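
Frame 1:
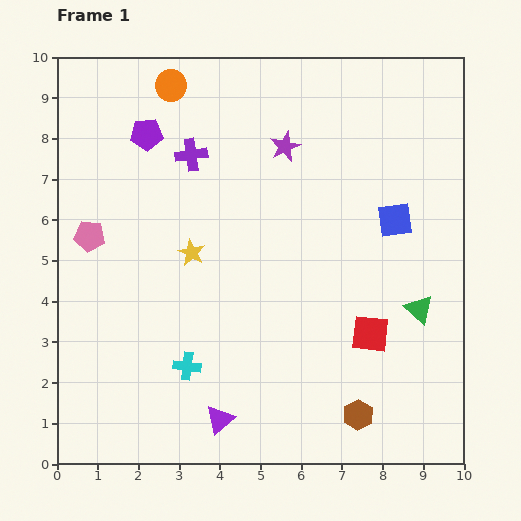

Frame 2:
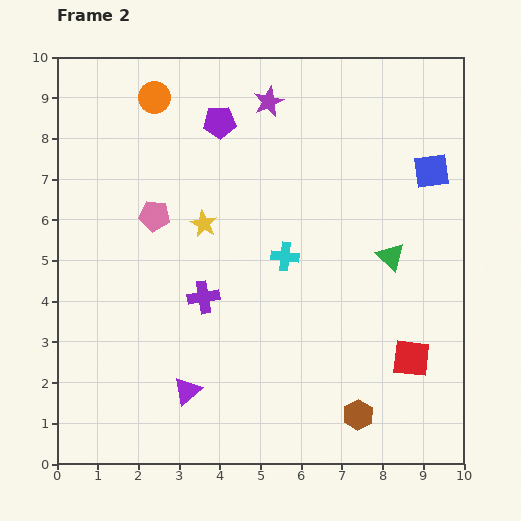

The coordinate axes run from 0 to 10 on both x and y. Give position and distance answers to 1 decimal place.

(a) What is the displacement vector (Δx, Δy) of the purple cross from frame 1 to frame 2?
(0.3, -3.5)

The purple cross was at (3.3, 7.6) in frame 1 and (3.6, 4.1) in frame 2.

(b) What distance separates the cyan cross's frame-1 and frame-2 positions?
3.6

The cyan cross moved from (3.2, 2.4) to (5.6, 5.1), a distance of √(2.4² + 2.7²) ≈ 3.6.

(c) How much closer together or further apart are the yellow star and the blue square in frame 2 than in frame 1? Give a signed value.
+0.6

Distance in frame 1: 5.1. Distance in frame 2: 5.7.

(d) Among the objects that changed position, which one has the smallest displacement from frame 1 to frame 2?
the orange circle

(moved 0.5)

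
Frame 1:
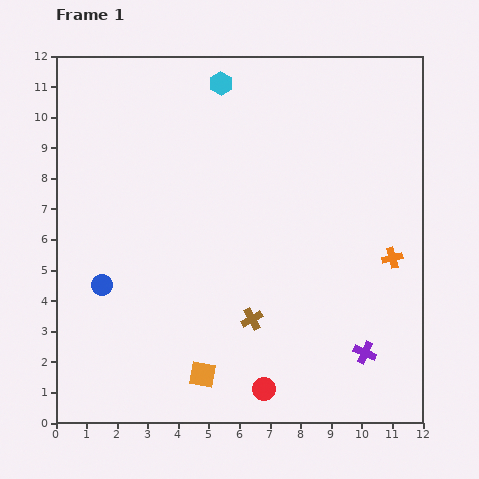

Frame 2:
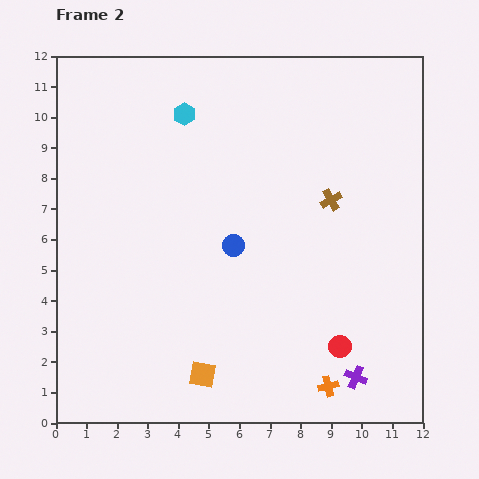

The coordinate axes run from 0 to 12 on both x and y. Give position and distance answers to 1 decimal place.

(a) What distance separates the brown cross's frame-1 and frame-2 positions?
4.7

The brown cross moved from (6.4, 3.4) to (9.0, 7.3), a distance of √(2.6² + 3.9²) ≈ 4.7.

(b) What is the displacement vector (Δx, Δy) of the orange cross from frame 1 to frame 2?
(-2.1, -4.2)

The orange cross was at (11.0, 5.4) in frame 1 and (8.9, 1.2) in frame 2.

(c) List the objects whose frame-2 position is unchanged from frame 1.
the orange square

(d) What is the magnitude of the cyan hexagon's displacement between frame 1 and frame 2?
1.6

The cyan hexagon moved from (5.4, 11.1) to (4.2, 10.1), a distance of √(1.2² + 1.0²) ≈ 1.6.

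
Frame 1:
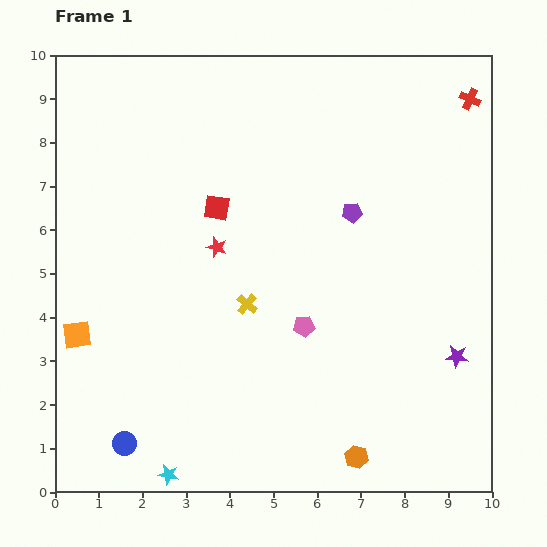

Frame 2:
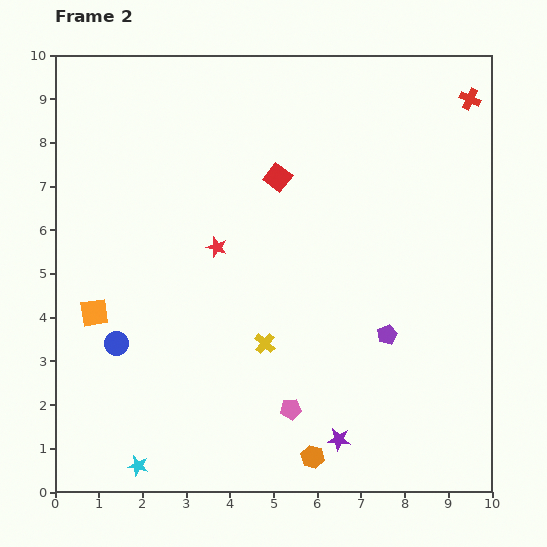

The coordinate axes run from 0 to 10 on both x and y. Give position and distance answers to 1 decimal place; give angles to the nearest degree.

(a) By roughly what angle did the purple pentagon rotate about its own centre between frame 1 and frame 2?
19° counter-clockwise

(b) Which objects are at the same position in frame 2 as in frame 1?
the red star, the red cross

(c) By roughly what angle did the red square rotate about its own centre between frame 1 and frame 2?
28° clockwise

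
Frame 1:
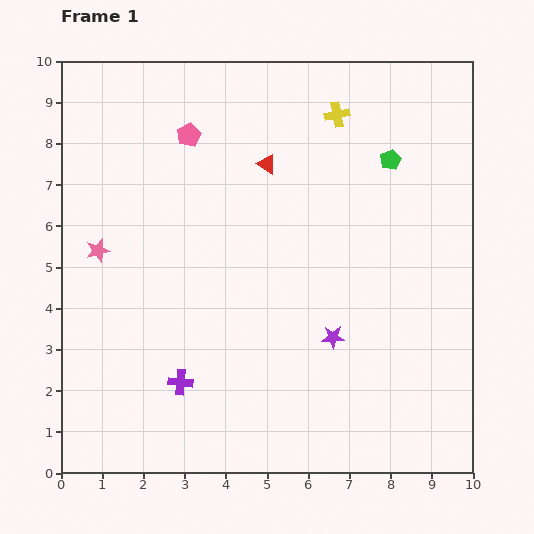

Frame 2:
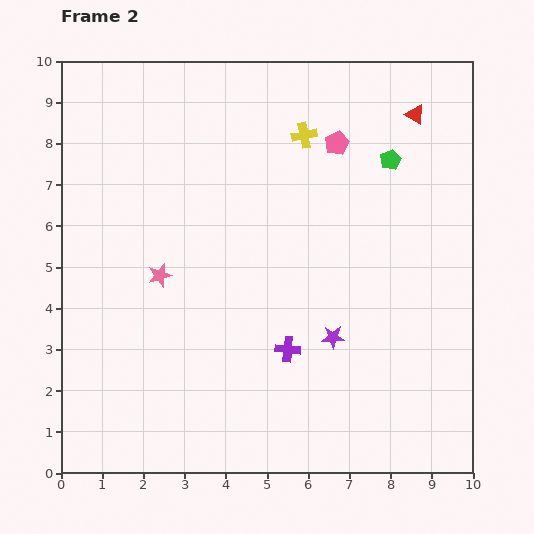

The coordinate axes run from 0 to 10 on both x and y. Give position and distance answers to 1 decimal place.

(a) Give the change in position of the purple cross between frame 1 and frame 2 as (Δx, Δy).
(2.6, 0.8)

The purple cross was at (2.9, 2.2) in frame 1 and (5.5, 3.0) in frame 2.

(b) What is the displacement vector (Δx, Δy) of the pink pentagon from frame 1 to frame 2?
(3.6, -0.2)

The pink pentagon was at (3.1, 8.2) in frame 1 and (6.7, 8.0) in frame 2.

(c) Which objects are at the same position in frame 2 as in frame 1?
the green pentagon, the purple star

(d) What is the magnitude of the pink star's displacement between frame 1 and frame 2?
1.6

The pink star moved from (0.9, 5.4) to (2.4, 4.8), a distance of √(1.5² + 0.6²) ≈ 1.6.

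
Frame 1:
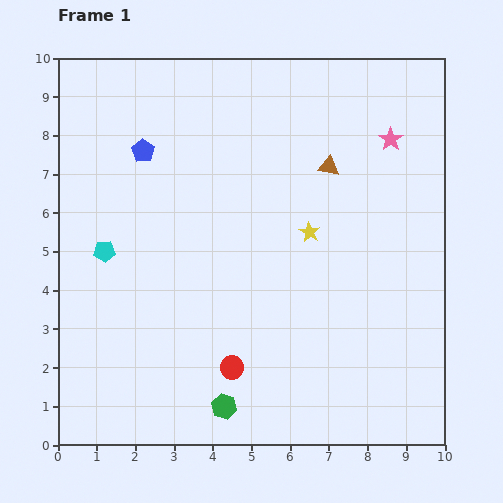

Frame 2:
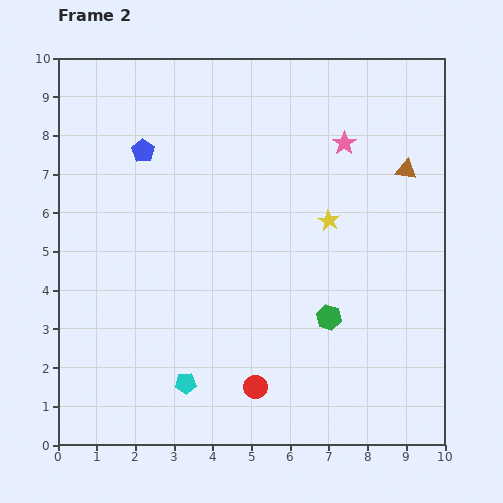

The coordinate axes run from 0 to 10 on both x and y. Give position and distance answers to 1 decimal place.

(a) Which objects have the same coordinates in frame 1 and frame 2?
the blue pentagon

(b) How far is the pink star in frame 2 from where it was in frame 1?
1.2

The pink star moved from (8.6, 7.9) to (7.4, 7.8), a distance of √(1.2² + 0.1²) ≈ 1.2.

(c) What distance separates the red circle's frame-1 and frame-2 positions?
0.8

The red circle moved from (4.5, 2.0) to (5.1, 1.5), a distance of √(0.6² + 0.5²) ≈ 0.8.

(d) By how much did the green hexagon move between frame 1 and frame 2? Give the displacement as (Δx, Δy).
(2.7, 2.3)

The green hexagon was at (4.3, 1.0) in frame 1 and (7.0, 3.3) in frame 2.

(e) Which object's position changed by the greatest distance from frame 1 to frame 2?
the cyan pentagon

(moved 4.0; next 3.5)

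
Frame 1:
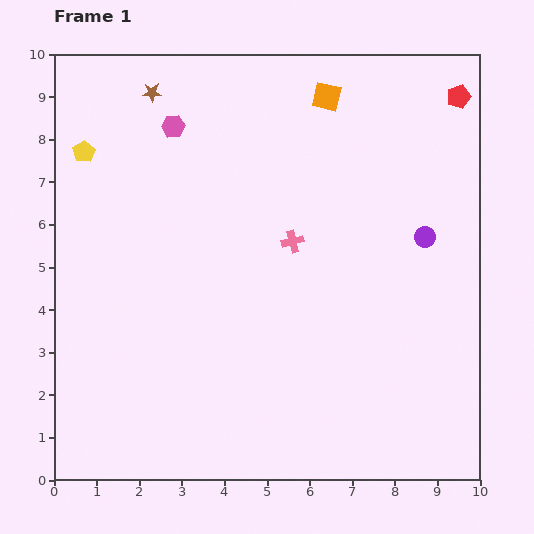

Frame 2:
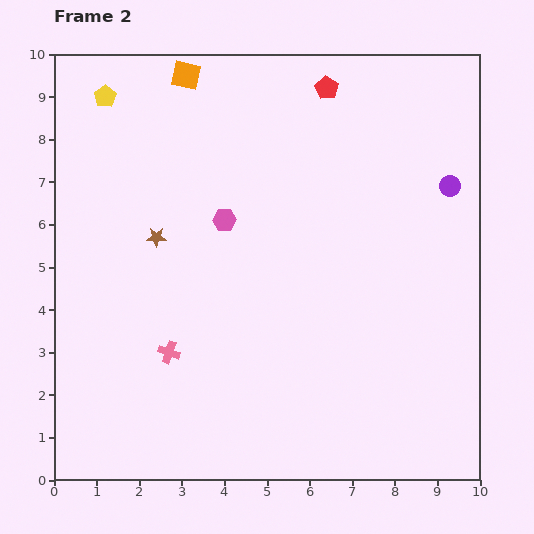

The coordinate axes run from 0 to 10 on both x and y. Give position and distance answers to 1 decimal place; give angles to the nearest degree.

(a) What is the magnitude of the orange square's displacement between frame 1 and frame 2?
3.3

The orange square moved from (6.4, 9.0) to (3.1, 9.5), a distance of √(3.3² + 0.5²) ≈ 3.3.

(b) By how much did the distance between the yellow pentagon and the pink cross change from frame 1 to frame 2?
+0.9

Distance in frame 1: 5.3. Distance in frame 2: 6.2.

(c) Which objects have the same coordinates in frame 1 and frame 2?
none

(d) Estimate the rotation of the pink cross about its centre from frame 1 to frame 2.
33° clockwise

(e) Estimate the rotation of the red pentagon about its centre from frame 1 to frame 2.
20° counter-clockwise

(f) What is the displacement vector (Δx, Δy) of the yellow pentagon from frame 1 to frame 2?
(0.5, 1.3)

The yellow pentagon was at (0.7, 7.7) in frame 1 and (1.2, 9.0) in frame 2.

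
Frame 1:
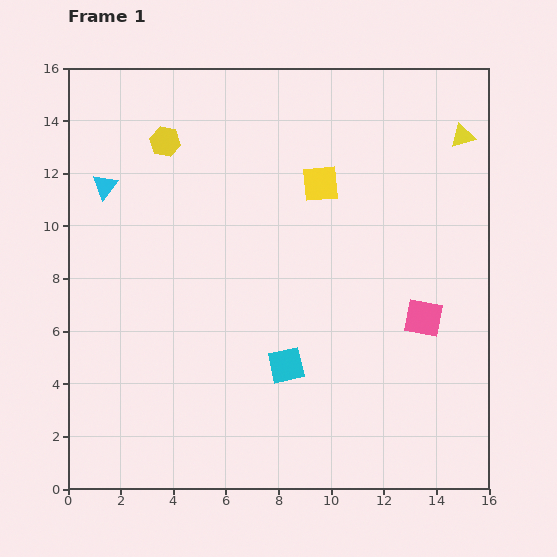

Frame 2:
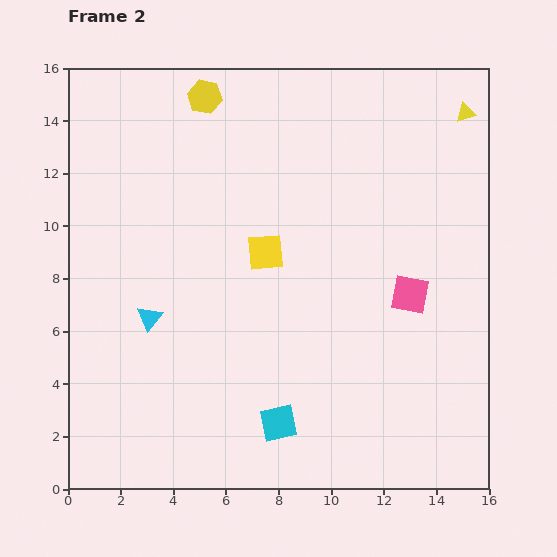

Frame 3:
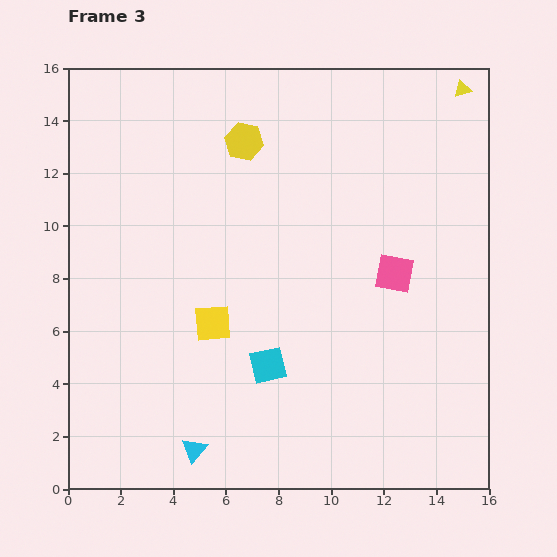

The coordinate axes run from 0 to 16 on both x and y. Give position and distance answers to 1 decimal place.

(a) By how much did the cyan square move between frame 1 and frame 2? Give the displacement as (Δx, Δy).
(-0.3, -2.2)

The cyan square was at (8.3, 4.7) in frame 1 and (8.0, 2.5) in frame 2.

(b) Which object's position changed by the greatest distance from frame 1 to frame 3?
the cyan triangle

(moved 10.6; next 6.7)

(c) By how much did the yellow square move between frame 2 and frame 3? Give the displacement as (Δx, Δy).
(-2.0, -2.7)

The yellow square was at (7.5, 9.0) in frame 2 and (5.5, 6.3) in frame 3.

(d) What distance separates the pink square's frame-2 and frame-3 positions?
1.0

The pink square moved from (13.0, 7.4) to (12.4, 8.2), a distance of √(0.6² + 0.8²) ≈ 1.0.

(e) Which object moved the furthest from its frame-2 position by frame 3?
the cyan triangle

(moved 5.3; next 3.4)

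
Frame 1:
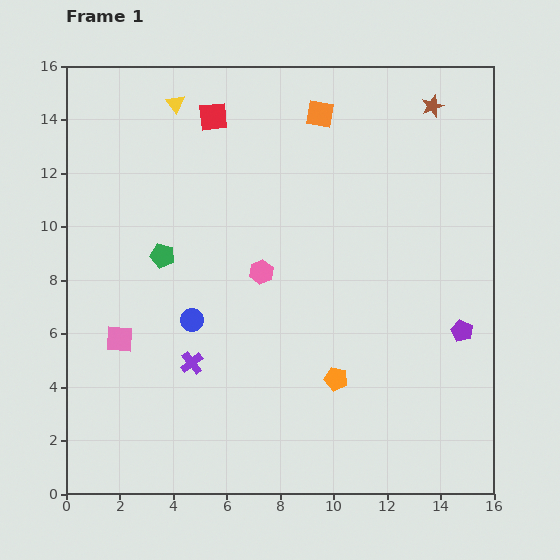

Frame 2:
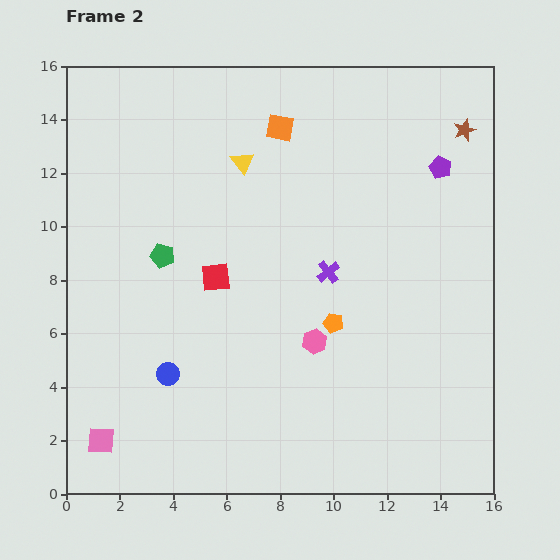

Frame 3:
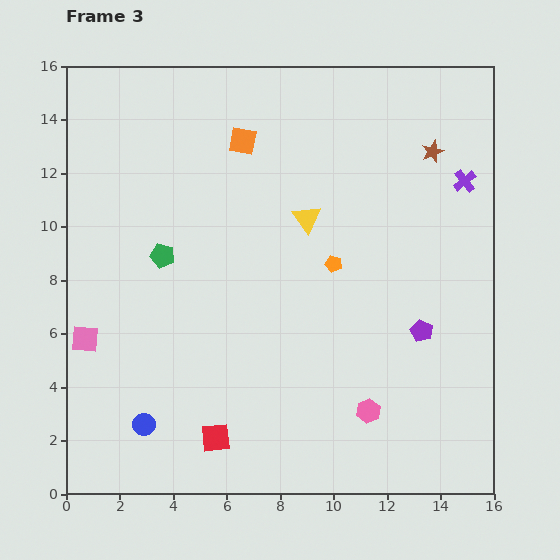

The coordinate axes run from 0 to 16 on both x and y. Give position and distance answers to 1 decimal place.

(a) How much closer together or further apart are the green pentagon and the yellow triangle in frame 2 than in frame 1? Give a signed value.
-1.1

Distance in frame 1: 5.7. Distance in frame 2: 4.6.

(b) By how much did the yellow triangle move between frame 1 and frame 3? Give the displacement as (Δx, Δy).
(4.9, -4.3)

The yellow triangle was at (4.1, 14.6) in frame 1 and (9.0, 10.3) in frame 3.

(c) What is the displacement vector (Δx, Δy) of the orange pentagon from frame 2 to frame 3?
(0.0, 2.2)

The orange pentagon was at (10.0, 6.4) in frame 2 and (10.0, 8.6) in frame 3.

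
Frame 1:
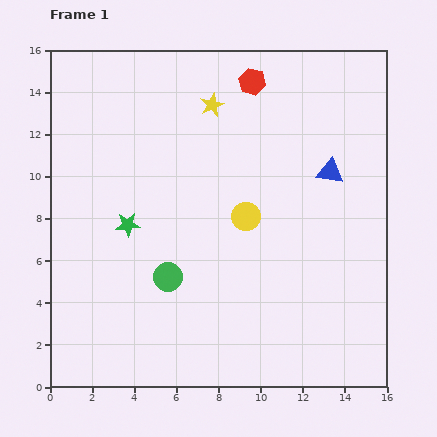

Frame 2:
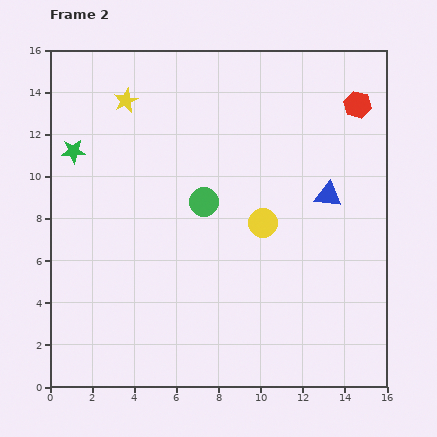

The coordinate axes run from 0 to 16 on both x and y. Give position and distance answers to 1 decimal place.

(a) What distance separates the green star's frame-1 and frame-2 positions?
4.4

The green star moved from (3.7, 7.7) to (1.1, 11.2), a distance of √(2.6² + 3.5²) ≈ 4.4.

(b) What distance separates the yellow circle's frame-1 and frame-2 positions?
0.9

The yellow circle moved from (9.3, 8.1) to (10.1, 7.8), a distance of √(0.8² + 0.3²) ≈ 0.9.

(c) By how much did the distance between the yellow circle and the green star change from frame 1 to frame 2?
+4.0

Distance in frame 1: 5.6. Distance in frame 2: 9.6.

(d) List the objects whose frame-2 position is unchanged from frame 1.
none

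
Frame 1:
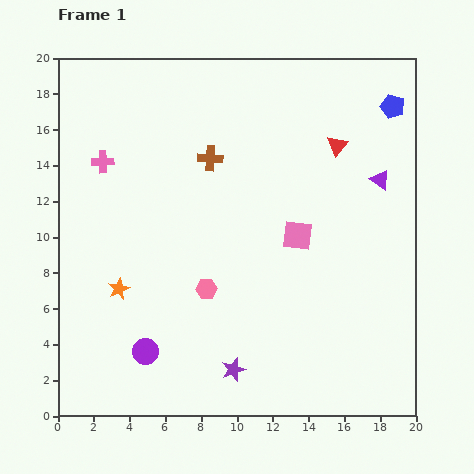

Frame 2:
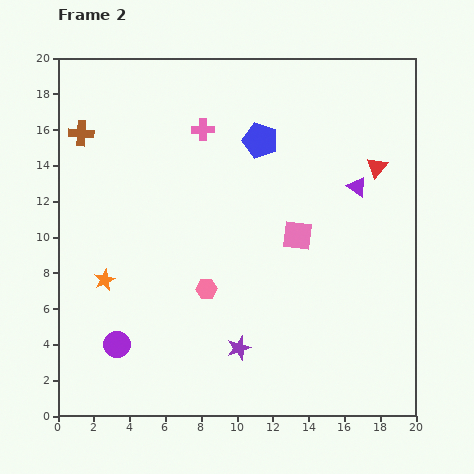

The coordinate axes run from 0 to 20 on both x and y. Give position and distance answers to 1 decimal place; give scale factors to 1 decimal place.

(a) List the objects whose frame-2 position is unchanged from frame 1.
the pink hexagon, the pink square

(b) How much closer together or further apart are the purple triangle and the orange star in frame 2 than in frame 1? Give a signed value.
-0.8

Distance in frame 1: 15.8. Distance in frame 2: 15.0.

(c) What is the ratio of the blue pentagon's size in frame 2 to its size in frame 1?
1.5×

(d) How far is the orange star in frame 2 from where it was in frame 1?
0.9

The orange star moved from (3.4, 7.1) to (2.6, 7.6), a distance of √(0.8² + 0.5²) ≈ 0.9.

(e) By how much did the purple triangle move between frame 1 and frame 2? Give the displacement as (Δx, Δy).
(-1.3, -0.4)

The purple triangle was at (18.0, 13.2) in frame 1 and (16.7, 12.8) in frame 2.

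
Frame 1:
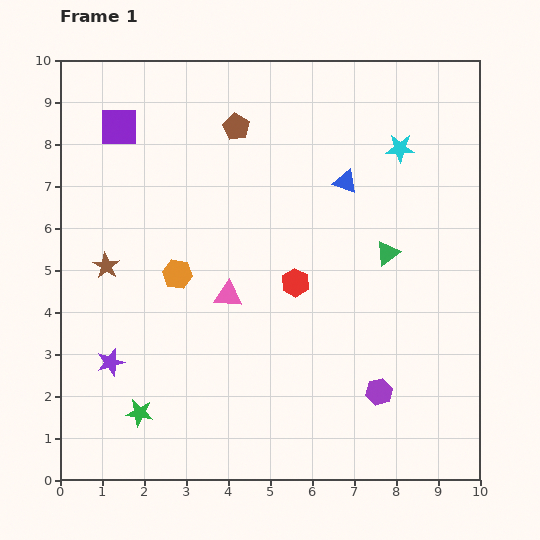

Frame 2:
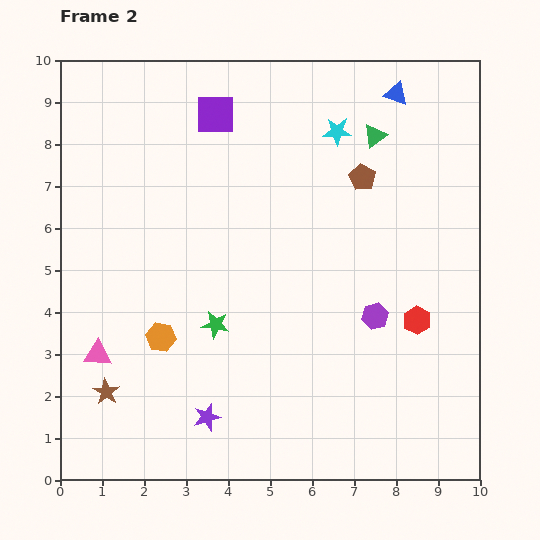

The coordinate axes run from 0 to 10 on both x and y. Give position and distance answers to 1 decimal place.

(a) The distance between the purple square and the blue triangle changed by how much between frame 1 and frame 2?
-1.3

Distance in frame 1: 5.6. Distance in frame 2: 4.3.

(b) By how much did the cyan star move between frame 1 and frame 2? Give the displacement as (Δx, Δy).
(-1.5, 0.4)

The cyan star was at (8.1, 7.9) in frame 1 and (6.6, 8.3) in frame 2.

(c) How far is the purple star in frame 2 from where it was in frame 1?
2.6

The purple star moved from (1.2, 2.8) to (3.5, 1.5), a distance of √(2.3² + 1.3²) ≈ 2.6.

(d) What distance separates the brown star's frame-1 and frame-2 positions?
3.0

The brown star moved from (1.1, 5.1) to (1.1, 2.1), a distance of √(0.0² + 3.0²) ≈ 3.0.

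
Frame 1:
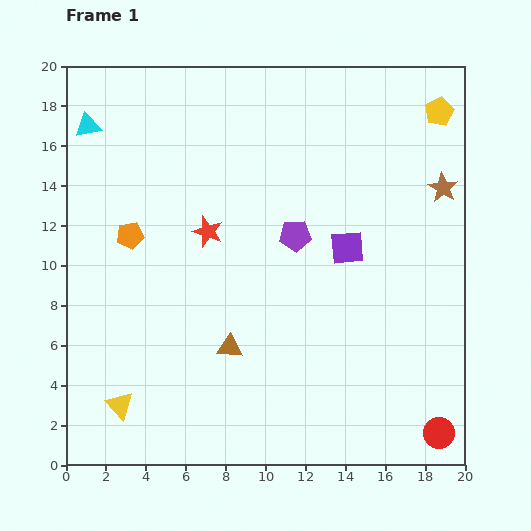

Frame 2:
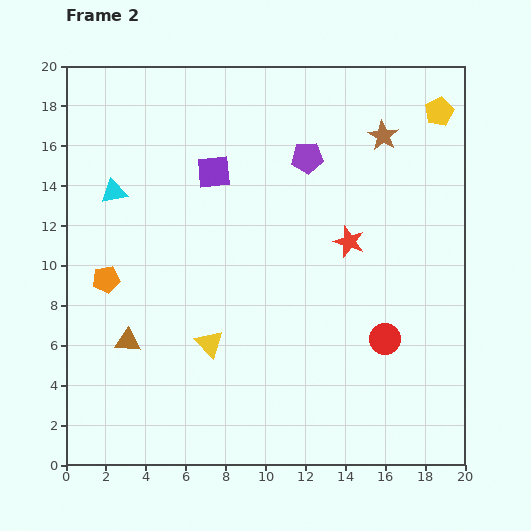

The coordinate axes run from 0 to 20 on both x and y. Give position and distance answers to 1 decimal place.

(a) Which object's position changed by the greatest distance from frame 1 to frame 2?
the purple square

(moved 7.7; next 7.1)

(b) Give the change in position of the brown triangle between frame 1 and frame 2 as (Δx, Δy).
(-5.1, 0.3)

The brown triangle was at (8.2, 5.9) in frame 1 and (3.1, 6.2) in frame 2.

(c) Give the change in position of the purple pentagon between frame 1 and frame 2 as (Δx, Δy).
(0.6, 3.9)

The purple pentagon was at (11.5, 11.5) in frame 1 and (12.1, 15.4) in frame 2.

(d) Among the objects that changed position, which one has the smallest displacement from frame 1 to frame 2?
the orange pentagon

(moved 2.5)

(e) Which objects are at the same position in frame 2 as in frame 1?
the yellow pentagon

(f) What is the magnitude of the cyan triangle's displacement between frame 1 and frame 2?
3.5

The cyan triangle moved from (1.1, 17.0) to (2.4, 13.7), a distance of √(1.3² + 3.3²) ≈ 3.5.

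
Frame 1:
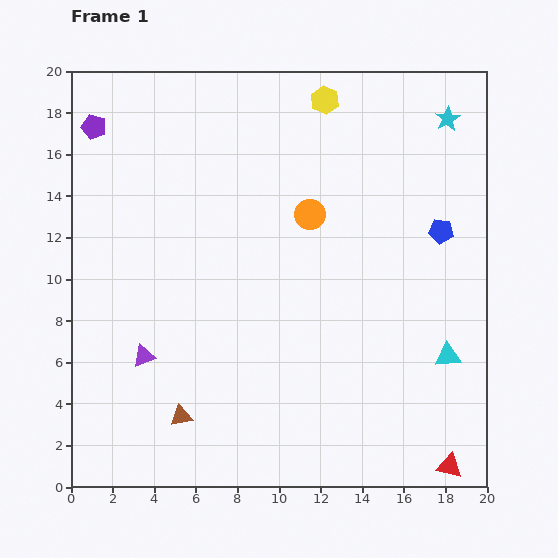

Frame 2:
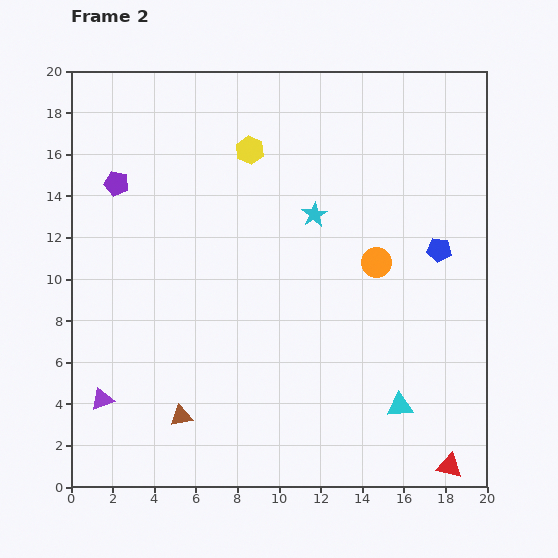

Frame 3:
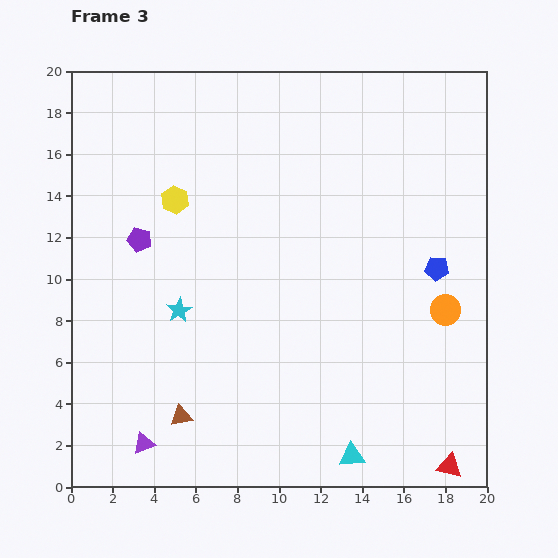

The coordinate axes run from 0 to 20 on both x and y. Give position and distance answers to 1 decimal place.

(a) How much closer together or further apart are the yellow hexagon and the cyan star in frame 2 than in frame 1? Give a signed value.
-1.6

Distance in frame 1: 6.0. Distance in frame 2: 4.4.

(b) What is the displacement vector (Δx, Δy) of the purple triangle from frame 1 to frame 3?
(0.0, -4.2)

The purple triangle was at (3.5, 6.3) in frame 1 and (3.5, 2.1) in frame 3.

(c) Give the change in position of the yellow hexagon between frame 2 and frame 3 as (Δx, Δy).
(-3.6, -2.4)

The yellow hexagon was at (8.6, 16.2) in frame 2 and (5.0, 13.8) in frame 3.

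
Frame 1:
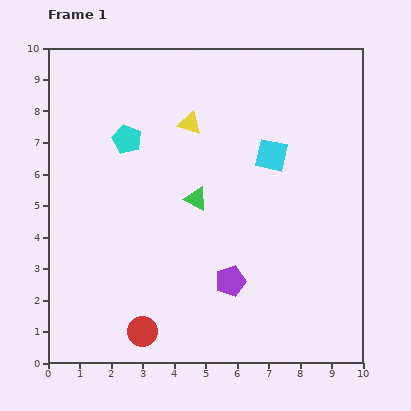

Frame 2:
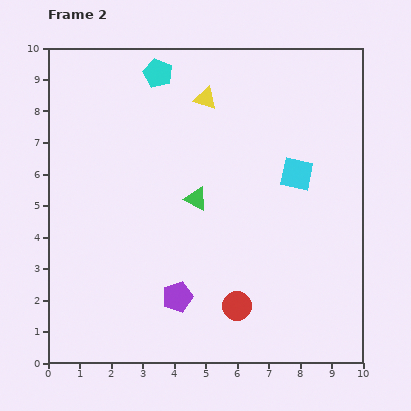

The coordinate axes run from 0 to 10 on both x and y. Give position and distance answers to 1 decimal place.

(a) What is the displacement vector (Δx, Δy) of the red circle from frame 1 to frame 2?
(3.0, 0.8)

The red circle was at (3.0, 1.0) in frame 1 and (6.0, 1.8) in frame 2.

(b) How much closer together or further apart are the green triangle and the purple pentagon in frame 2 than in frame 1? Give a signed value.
+0.4

Distance in frame 1: 2.8. Distance in frame 2: 3.2.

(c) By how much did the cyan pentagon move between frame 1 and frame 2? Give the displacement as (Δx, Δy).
(1.0, 2.1)

The cyan pentagon was at (2.5, 7.1) in frame 1 and (3.5, 9.2) in frame 2.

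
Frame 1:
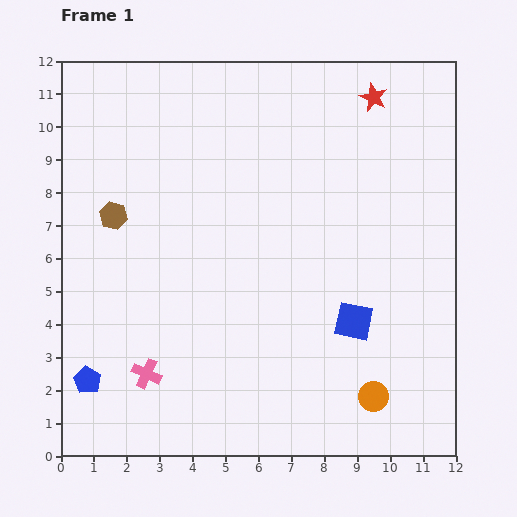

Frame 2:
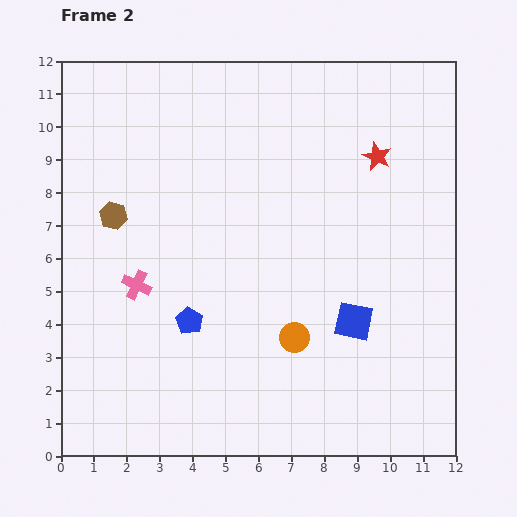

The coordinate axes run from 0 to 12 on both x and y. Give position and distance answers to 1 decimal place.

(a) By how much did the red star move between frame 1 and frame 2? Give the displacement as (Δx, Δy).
(0.1, -1.8)

The red star was at (9.5, 10.9) in frame 1 and (9.6, 9.1) in frame 2.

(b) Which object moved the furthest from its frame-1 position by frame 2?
the blue pentagon

(moved 3.6; next 3.0)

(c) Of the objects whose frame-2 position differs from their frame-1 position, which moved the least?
the red star

(moved 1.8)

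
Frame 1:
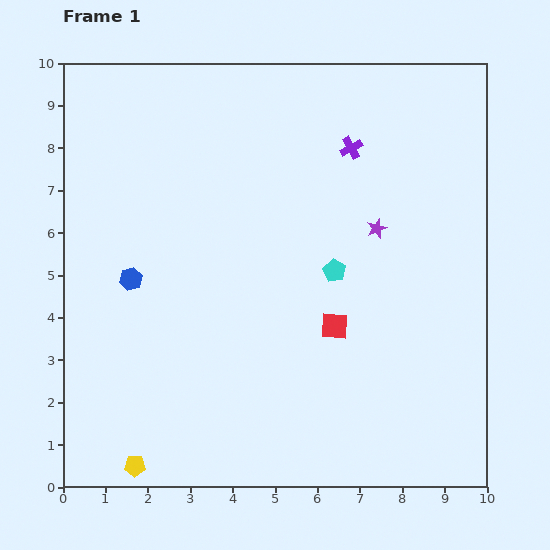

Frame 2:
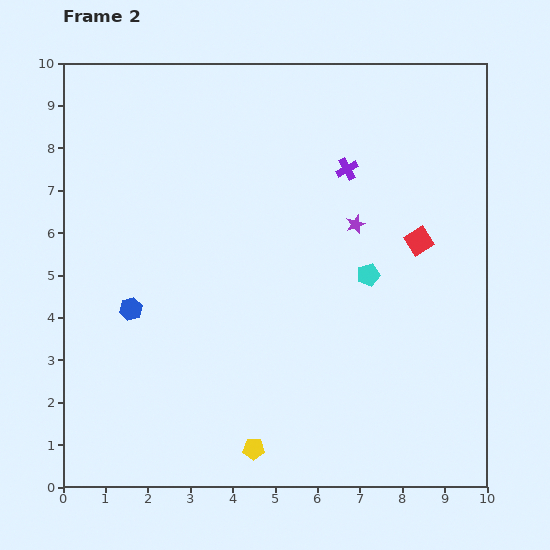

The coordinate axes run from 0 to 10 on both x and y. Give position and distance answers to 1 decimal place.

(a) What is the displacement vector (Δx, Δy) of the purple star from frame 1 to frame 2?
(-0.5, 0.1)

The purple star was at (7.4, 6.1) in frame 1 and (6.9, 6.2) in frame 2.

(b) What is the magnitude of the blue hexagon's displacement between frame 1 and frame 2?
0.7

The blue hexagon moved from (1.6, 4.9) to (1.6, 4.2), a distance of √(0.0² + 0.7²) ≈ 0.7.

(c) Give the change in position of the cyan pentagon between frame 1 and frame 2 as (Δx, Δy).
(0.8, -0.1)

The cyan pentagon was at (6.4, 5.1) in frame 1 and (7.2, 5.0) in frame 2.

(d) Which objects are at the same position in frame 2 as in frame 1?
none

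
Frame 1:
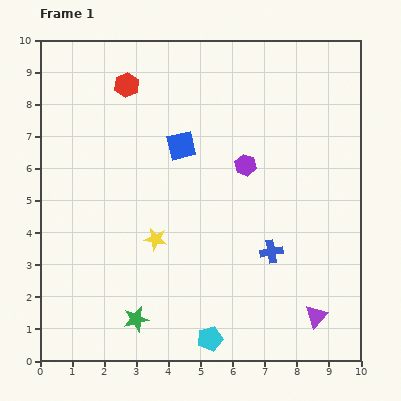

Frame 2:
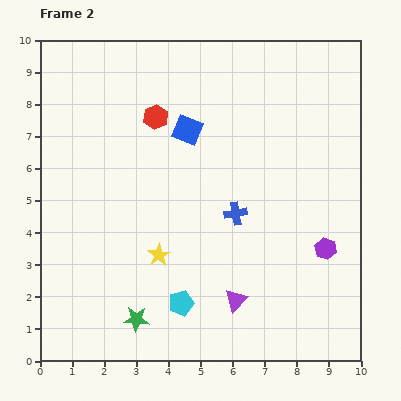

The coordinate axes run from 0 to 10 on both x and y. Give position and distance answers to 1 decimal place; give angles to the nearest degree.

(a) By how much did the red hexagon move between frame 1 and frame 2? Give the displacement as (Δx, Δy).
(0.9, -1.0)

The red hexagon was at (2.7, 8.6) in frame 1 and (3.6, 7.6) in frame 2.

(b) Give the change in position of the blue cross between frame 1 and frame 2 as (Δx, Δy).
(-1.1, 1.2)

The blue cross was at (7.2, 3.4) in frame 1 and (6.1, 4.6) in frame 2.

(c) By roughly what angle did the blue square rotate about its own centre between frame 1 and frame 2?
35° clockwise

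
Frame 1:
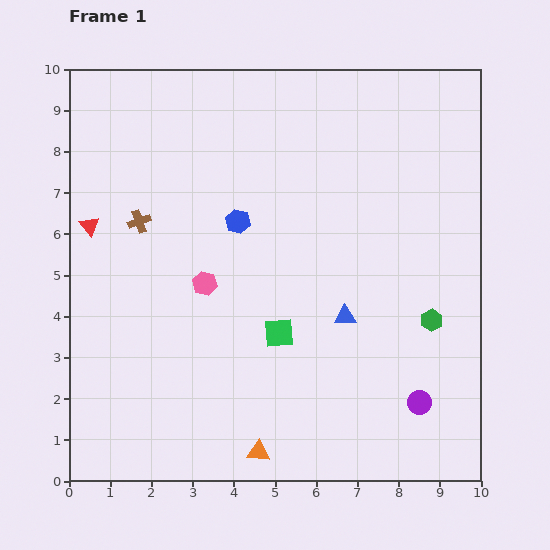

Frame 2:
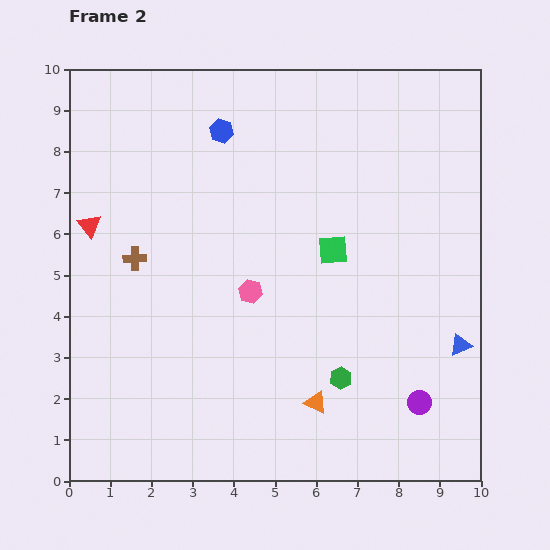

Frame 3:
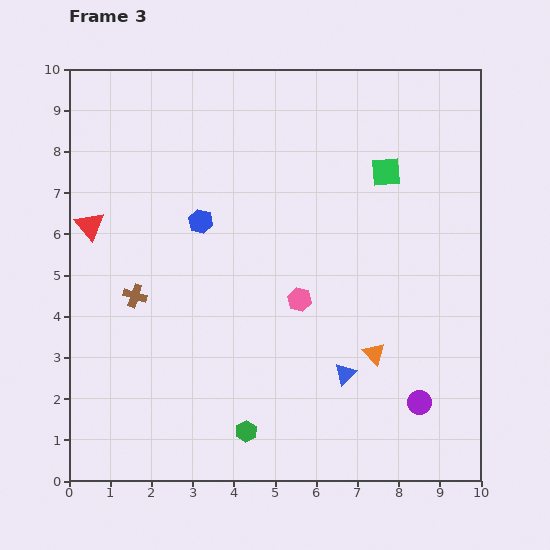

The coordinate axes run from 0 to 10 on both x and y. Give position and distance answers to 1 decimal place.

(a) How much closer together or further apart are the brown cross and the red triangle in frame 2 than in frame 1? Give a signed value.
+0.2

Distance in frame 1: 1.2. Distance in frame 2: 1.4.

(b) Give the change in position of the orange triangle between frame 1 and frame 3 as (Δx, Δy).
(2.8, 2.4)

The orange triangle was at (4.6, 0.7) in frame 1 and (7.4, 3.1) in frame 3.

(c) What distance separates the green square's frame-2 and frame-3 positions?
2.3

The green square moved from (6.4, 5.6) to (7.7, 7.5), a distance of √(1.3² + 1.9²) ≈ 2.3.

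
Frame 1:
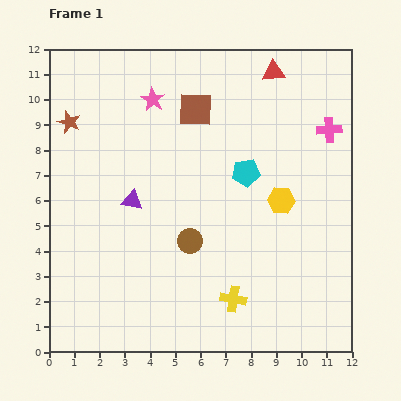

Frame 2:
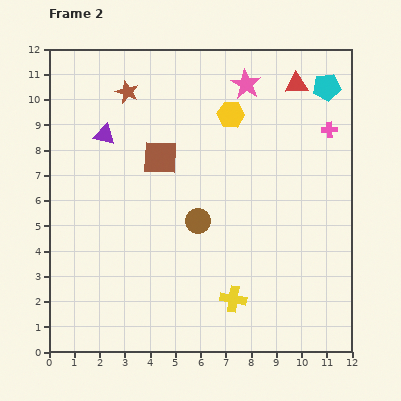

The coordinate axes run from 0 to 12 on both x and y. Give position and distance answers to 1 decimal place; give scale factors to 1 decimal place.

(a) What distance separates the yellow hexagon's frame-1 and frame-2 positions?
3.9

The yellow hexagon moved from (9.2, 6.0) to (7.2, 9.4), a distance of √(2.0² + 3.4²) ≈ 3.9.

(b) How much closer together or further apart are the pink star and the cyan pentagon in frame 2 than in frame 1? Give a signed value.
-1.5

Distance in frame 1: 4.7. Distance in frame 2: 3.2.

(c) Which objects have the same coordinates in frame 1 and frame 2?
the yellow cross, the pink cross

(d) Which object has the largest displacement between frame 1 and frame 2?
the cyan pentagon

(moved 4.7; next 3.9)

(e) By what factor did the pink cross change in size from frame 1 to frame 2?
0.6×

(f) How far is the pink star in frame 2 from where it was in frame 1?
3.7

The pink star moved from (4.1, 10.0) to (7.8, 10.6), a distance of √(3.7² + 0.6²) ≈ 3.7.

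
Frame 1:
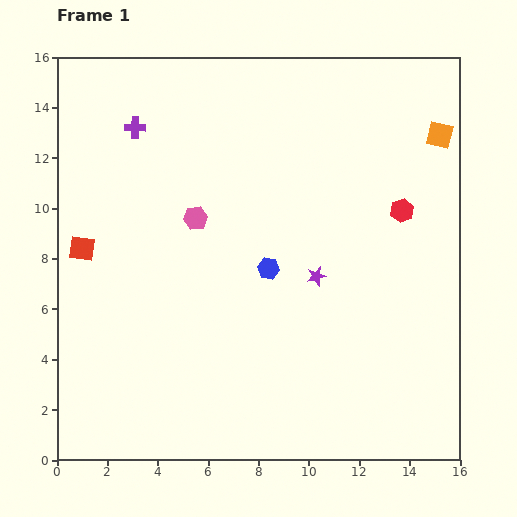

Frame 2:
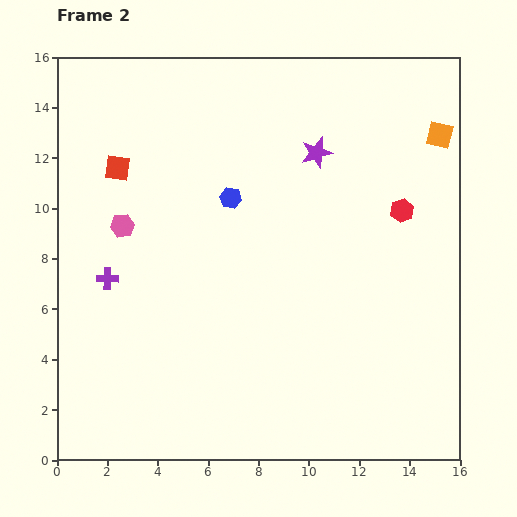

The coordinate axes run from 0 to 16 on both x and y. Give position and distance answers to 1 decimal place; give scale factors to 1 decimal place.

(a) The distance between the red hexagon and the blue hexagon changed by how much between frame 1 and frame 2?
+1.0

Distance in frame 1: 5.8. Distance in frame 2: 6.8.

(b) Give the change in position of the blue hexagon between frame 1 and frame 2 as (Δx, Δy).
(-1.5, 2.8)

The blue hexagon was at (8.4, 7.6) in frame 1 and (6.9, 10.4) in frame 2.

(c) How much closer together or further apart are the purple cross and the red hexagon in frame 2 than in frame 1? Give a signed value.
+0.9

Distance in frame 1: 11.1. Distance in frame 2: 12.0.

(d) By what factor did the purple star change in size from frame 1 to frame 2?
1.6×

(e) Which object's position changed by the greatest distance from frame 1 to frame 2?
the purple cross

(moved 6.1; next 4.9)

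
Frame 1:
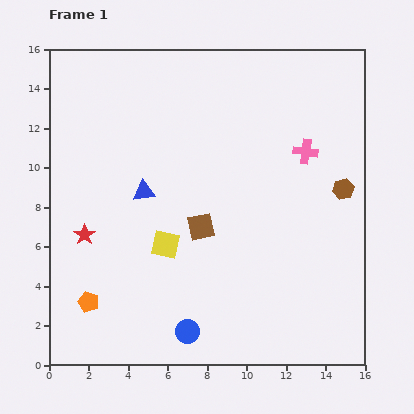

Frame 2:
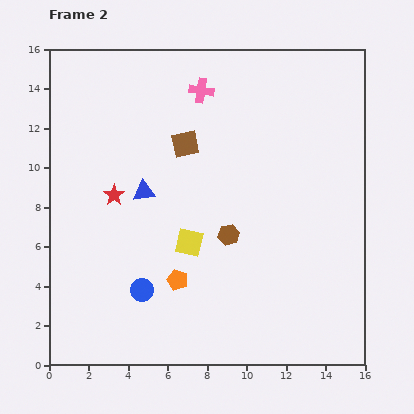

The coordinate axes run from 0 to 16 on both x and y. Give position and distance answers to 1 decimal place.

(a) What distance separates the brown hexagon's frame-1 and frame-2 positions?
6.2

The brown hexagon moved from (14.9, 8.9) to (9.1, 6.6), a distance of √(5.8² + 2.3²) ≈ 6.2.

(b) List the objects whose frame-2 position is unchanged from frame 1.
the blue triangle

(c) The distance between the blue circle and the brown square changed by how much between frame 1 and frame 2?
+2.4

Distance in frame 1: 5.3. Distance in frame 2: 7.7.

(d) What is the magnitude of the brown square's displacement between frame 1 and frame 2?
4.3

The brown square moved from (7.7, 7.0) to (6.9, 11.2), a distance of √(0.8² + 4.2²) ≈ 4.3.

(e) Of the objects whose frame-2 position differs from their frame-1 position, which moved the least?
the yellow square

(moved 1.2)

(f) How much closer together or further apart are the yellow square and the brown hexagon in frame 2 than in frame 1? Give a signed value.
-7.4

Distance in frame 1: 9.4. Distance in frame 2: 2.0.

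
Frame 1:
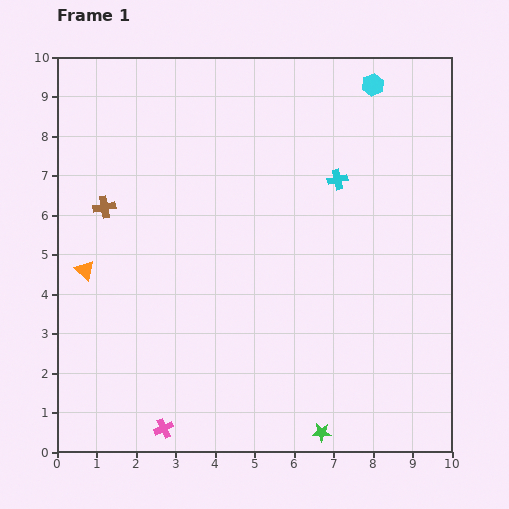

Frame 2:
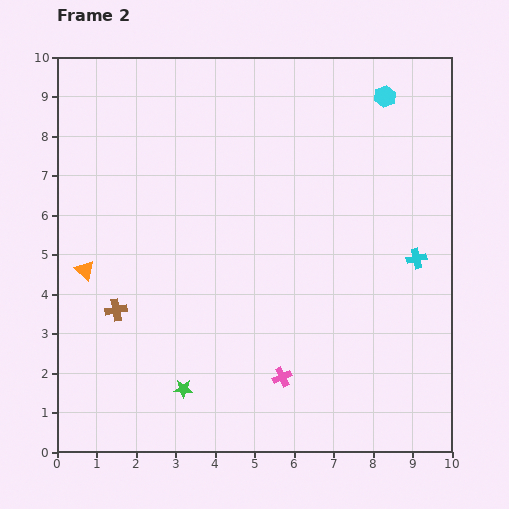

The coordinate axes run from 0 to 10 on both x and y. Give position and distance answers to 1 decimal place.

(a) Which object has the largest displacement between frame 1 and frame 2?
the green star

(moved 3.7; next 3.3)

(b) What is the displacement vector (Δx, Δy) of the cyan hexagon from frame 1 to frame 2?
(0.3, -0.3)

The cyan hexagon was at (8.0, 9.3) in frame 1 and (8.3, 9.0) in frame 2.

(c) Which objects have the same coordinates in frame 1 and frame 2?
the orange triangle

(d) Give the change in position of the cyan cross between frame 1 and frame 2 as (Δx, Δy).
(2.0, -2.0)

The cyan cross was at (7.1, 6.9) in frame 1 and (9.1, 4.9) in frame 2.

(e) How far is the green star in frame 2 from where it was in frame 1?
3.7

The green star moved from (6.7, 0.5) to (3.2, 1.6), a distance of √(3.5² + 1.1²) ≈ 3.7.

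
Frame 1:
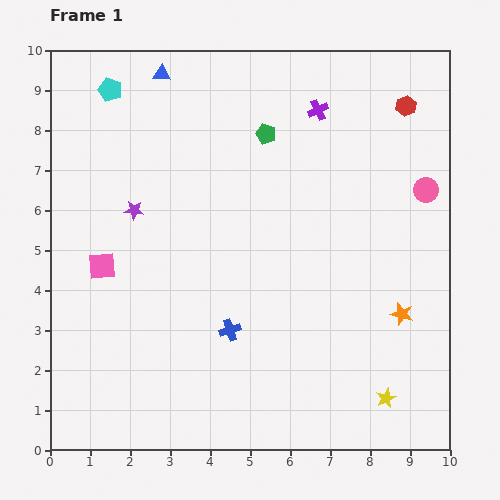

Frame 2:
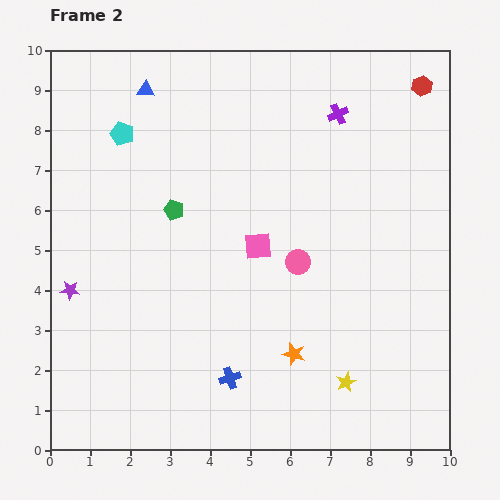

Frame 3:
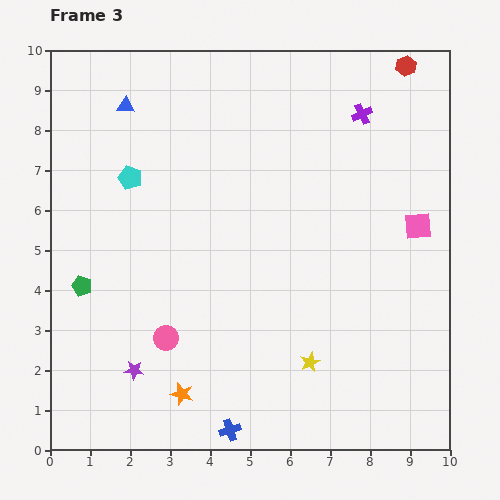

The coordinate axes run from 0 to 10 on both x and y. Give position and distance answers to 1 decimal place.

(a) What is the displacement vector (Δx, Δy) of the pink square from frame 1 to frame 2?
(3.9, 0.5)

The pink square was at (1.3, 4.6) in frame 1 and (5.2, 5.1) in frame 2.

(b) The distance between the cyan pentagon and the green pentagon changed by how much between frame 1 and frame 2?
-1.8

Distance in frame 1: 4.1. Distance in frame 2: 2.3.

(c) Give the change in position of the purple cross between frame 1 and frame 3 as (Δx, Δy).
(1.1, -0.1)

The purple cross was at (6.7, 8.5) in frame 1 and (7.8, 8.4) in frame 3.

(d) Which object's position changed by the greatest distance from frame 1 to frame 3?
the pink square

(moved 8.0; next 7.5)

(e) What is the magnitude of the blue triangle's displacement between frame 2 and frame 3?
0.6

The blue triangle moved from (2.4, 9.0) to (1.9, 8.6), a distance of √(0.5² + 0.4²) ≈ 0.6.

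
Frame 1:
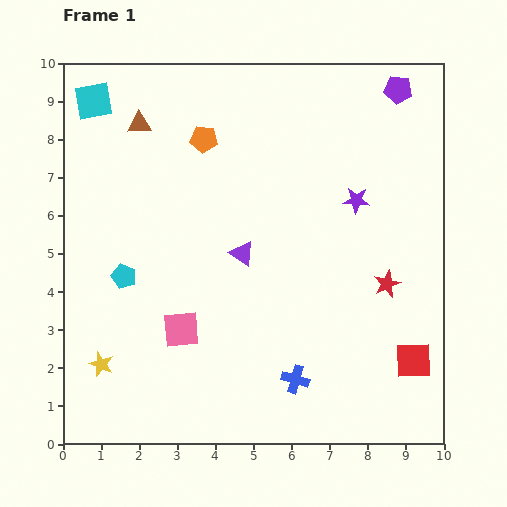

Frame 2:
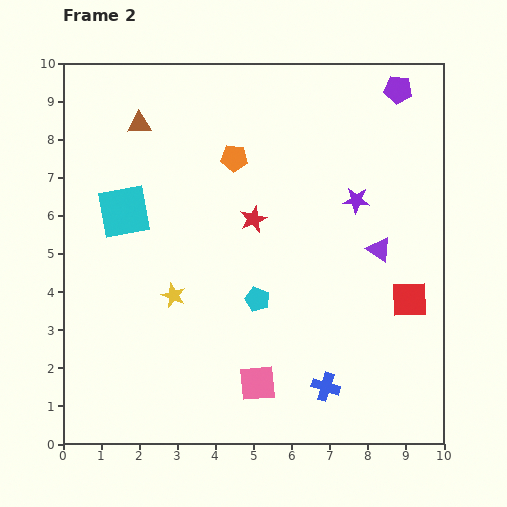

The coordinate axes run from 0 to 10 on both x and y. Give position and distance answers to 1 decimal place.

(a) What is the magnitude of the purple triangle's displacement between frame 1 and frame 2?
3.6

The purple triangle moved from (4.7, 5.0) to (8.3, 5.1), a distance of √(3.6² + 0.1²) ≈ 3.6.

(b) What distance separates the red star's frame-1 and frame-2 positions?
3.9

The red star moved from (8.5, 4.2) to (5.0, 5.9), a distance of √(3.5² + 1.7²) ≈ 3.9.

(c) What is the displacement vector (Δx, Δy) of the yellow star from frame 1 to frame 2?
(1.9, 1.8)

The yellow star was at (1.0, 2.1) in frame 1 and (2.9, 3.9) in frame 2.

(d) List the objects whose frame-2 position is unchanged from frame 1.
the brown triangle, the purple star, the purple pentagon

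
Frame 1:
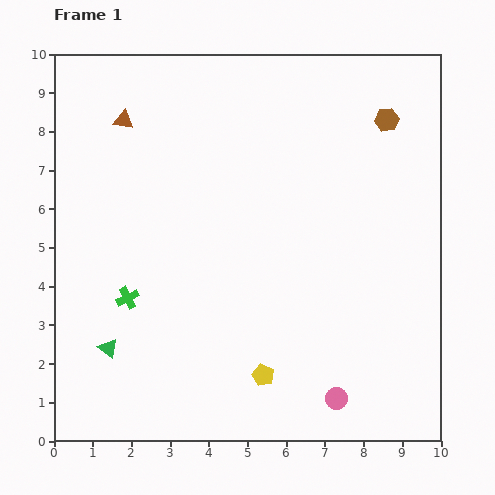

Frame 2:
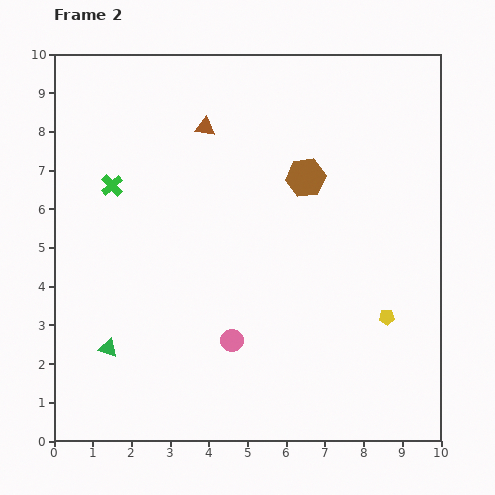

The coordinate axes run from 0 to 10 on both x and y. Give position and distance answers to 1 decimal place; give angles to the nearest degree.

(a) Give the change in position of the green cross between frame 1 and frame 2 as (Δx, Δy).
(-0.4, 2.9)

The green cross was at (1.9, 3.7) in frame 1 and (1.5, 6.6) in frame 2.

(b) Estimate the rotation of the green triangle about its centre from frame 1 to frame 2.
21° counter-clockwise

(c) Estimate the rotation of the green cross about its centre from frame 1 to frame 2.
16° counter-clockwise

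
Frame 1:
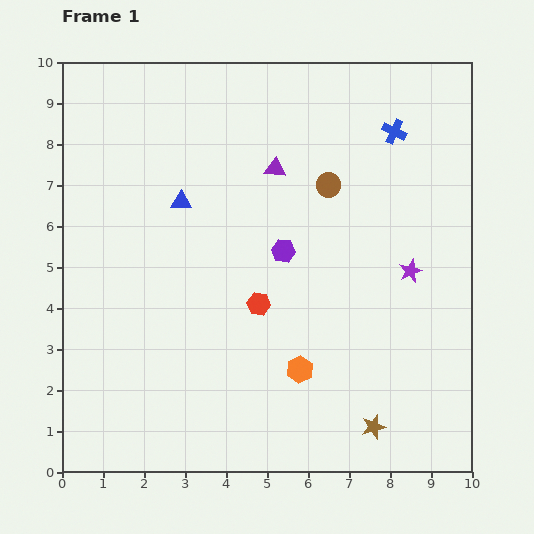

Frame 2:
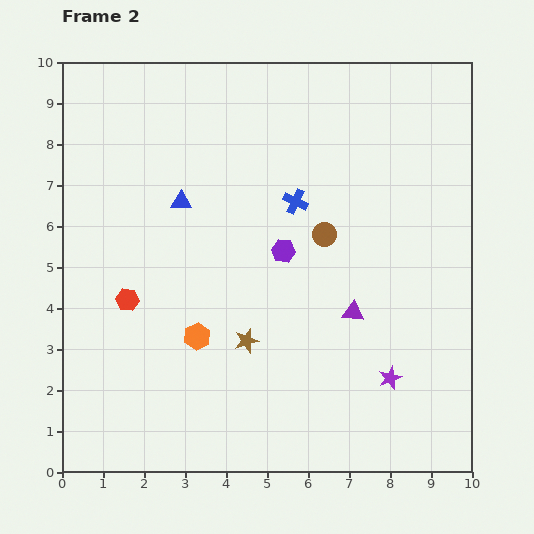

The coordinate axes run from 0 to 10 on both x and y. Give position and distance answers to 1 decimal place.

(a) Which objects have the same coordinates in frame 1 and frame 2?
the blue triangle, the purple hexagon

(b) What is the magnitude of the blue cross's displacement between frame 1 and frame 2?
2.9

The blue cross moved from (8.1, 8.3) to (5.7, 6.6), a distance of √(2.4² + 1.7²) ≈ 2.9.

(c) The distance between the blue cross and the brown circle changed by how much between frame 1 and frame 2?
-1.0

Distance in frame 1: 2.1. Distance in frame 2: 1.1.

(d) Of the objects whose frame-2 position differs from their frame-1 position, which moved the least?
the brown circle

(moved 1.2)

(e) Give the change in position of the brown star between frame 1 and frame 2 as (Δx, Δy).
(-3.1, 2.1)

The brown star was at (7.6, 1.1) in frame 1 and (4.5, 3.2) in frame 2.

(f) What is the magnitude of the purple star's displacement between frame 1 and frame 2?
2.6

The purple star moved from (8.5, 4.9) to (8.0, 2.3), a distance of √(0.5² + 2.6²) ≈ 2.6.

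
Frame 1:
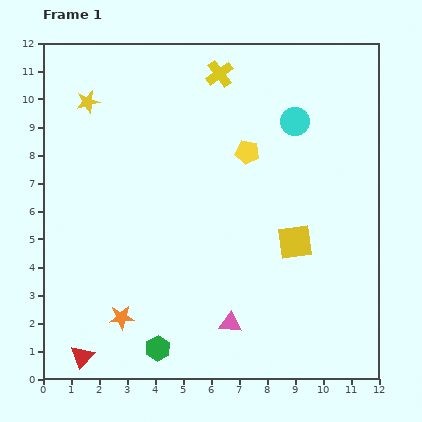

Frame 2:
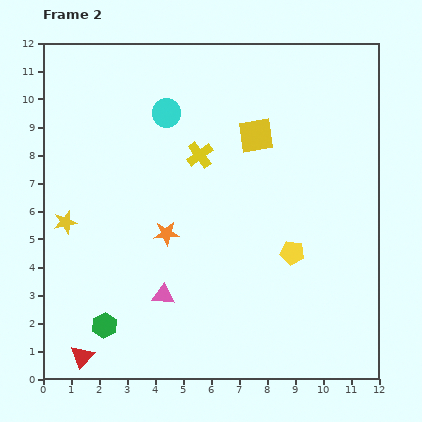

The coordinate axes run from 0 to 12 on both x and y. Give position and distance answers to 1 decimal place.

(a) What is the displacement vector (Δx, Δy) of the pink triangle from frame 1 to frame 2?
(-2.4, 1.0)

The pink triangle was at (6.7, 2.0) in frame 1 and (4.3, 3.0) in frame 2.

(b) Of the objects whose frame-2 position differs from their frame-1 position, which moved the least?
the green hexagon

(moved 2.1)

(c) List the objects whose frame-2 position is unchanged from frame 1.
the red triangle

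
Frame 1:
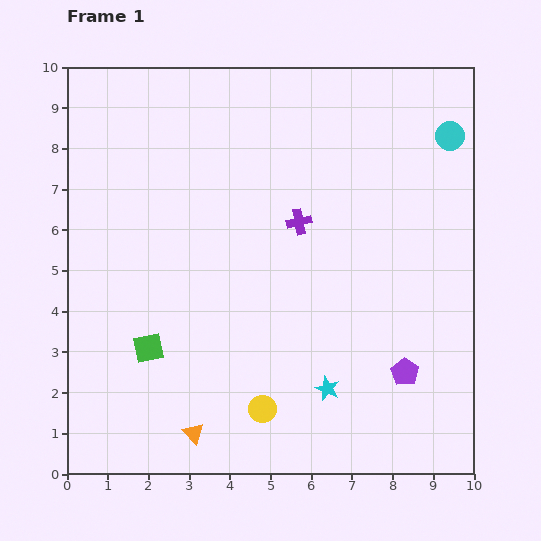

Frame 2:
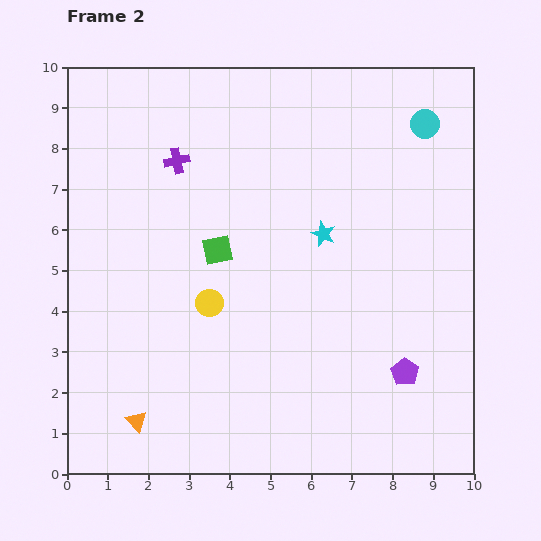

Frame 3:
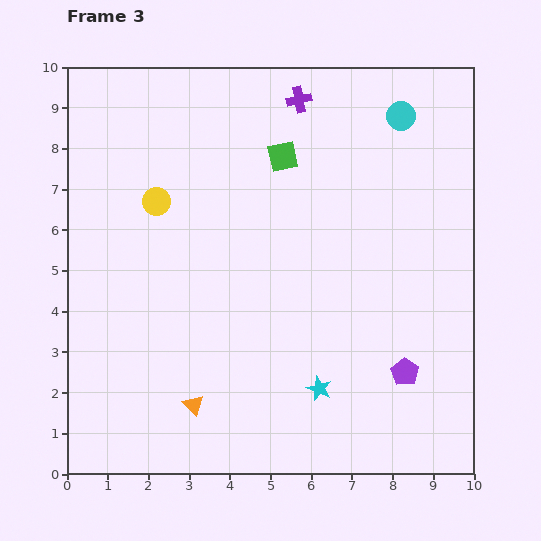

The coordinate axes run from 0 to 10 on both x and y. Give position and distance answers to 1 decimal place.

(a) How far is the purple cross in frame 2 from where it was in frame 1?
3.4

The purple cross moved from (5.7, 6.2) to (2.7, 7.7), a distance of √(3.0² + 1.5²) ≈ 3.4.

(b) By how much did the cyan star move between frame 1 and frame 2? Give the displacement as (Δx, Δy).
(-0.1, 3.8)

The cyan star was at (6.4, 2.1) in frame 1 and (6.3, 5.9) in frame 2.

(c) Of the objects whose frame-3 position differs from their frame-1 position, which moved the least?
the cyan star

(moved 0.2)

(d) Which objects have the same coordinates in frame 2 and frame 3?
the purple pentagon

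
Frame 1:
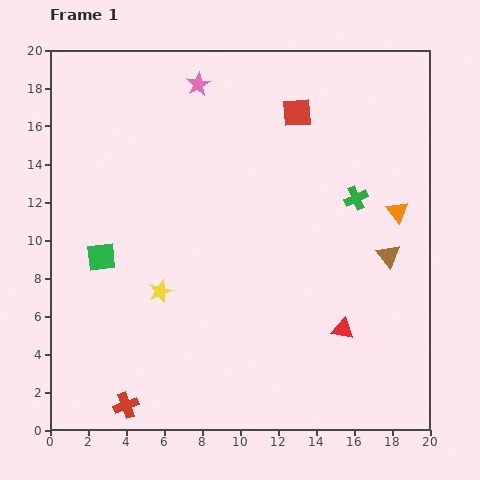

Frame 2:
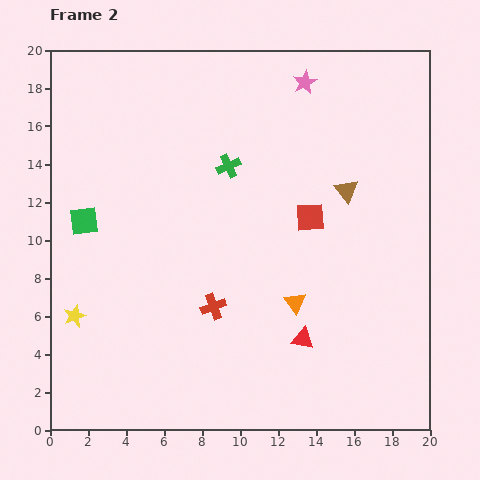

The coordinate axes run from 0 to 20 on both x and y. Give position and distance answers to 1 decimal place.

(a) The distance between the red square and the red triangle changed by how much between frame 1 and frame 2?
-5.2

Distance in frame 1: 11.6. Distance in frame 2: 6.4.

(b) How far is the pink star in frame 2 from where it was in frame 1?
5.6

The pink star moved from (7.8, 18.2) to (13.4, 18.3), a distance of √(5.6² + 0.1²) ≈ 5.6.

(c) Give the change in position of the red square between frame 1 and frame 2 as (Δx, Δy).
(0.7, -5.5)

The red square was at (13.0, 16.7) in frame 1 and (13.7, 11.2) in frame 2.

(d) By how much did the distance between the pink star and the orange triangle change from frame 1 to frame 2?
-0.9

Distance in frame 1: 12.5. Distance in frame 2: 11.6.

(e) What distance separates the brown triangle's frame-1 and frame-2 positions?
4.0

The brown triangle moved from (17.8, 9.2) to (15.6, 12.6), a distance of √(2.2² + 3.4²) ≈ 4.0.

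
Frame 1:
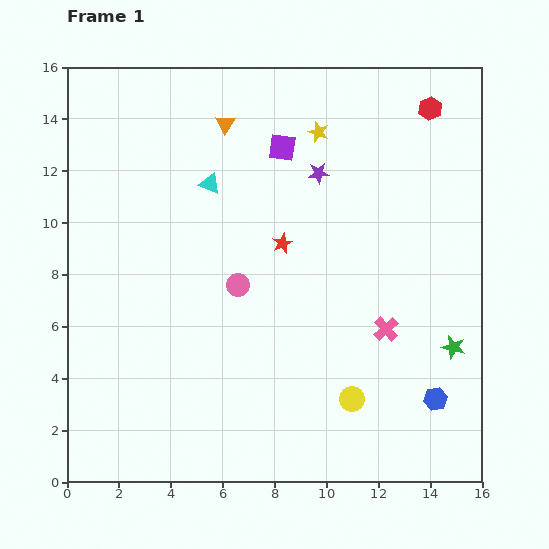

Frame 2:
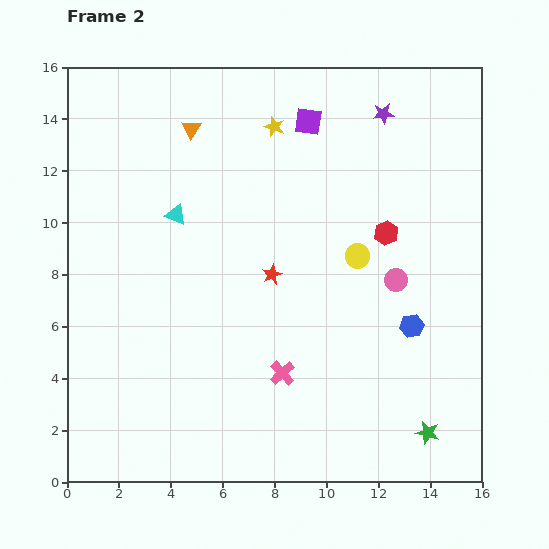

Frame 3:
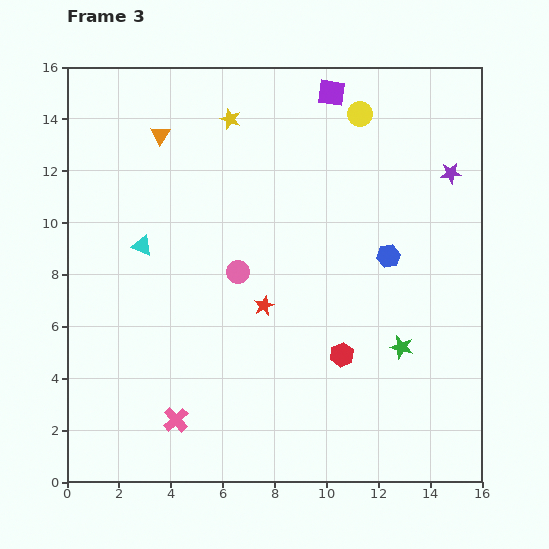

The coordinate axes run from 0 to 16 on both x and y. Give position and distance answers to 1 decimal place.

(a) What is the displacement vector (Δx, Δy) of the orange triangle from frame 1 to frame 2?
(-1.3, -0.2)

The orange triangle was at (6.1, 13.8) in frame 1 and (4.8, 13.6) in frame 2.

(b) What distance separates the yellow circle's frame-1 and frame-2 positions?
5.5

The yellow circle moved from (11.0, 3.2) to (11.2, 8.7), a distance of √(0.2² + 5.5²) ≈ 5.5.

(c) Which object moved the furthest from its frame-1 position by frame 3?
the yellow circle

(moved 11.0; next 10.1)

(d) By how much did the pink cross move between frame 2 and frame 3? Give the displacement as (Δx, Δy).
(-4.1, -1.8)

The pink cross was at (8.3, 4.2) in frame 2 and (4.2, 2.4) in frame 3.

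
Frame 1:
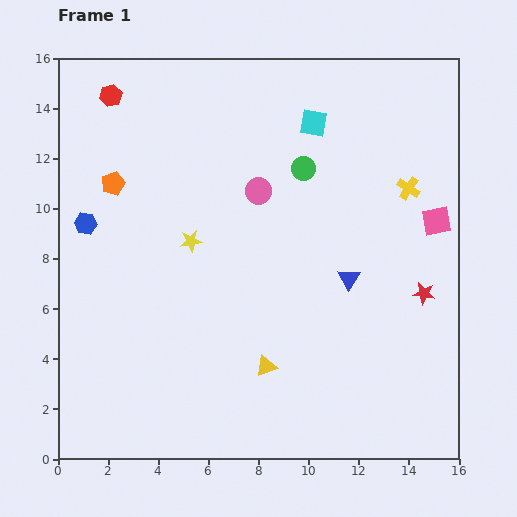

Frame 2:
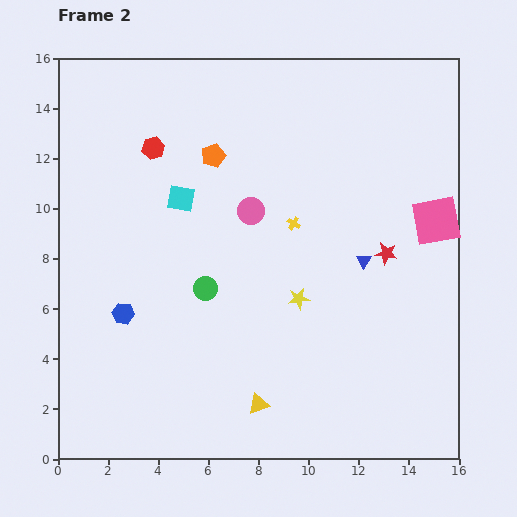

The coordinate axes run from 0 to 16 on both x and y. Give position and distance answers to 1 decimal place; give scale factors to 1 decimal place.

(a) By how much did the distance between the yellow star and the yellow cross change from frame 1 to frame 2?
-5.9

Distance in frame 1: 8.9. Distance in frame 2: 3.0.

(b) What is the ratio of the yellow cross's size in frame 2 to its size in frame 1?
0.6×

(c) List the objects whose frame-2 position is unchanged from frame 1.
the pink square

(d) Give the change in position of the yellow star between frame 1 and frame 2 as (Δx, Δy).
(4.3, -2.3)

The yellow star was at (5.3, 8.7) in frame 1 and (9.6, 6.4) in frame 2.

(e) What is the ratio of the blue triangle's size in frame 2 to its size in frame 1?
0.7×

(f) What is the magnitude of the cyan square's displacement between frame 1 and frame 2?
6.1

The cyan square moved from (10.2, 13.4) to (4.9, 10.4), a distance of √(5.3² + 3.0²) ≈ 6.1.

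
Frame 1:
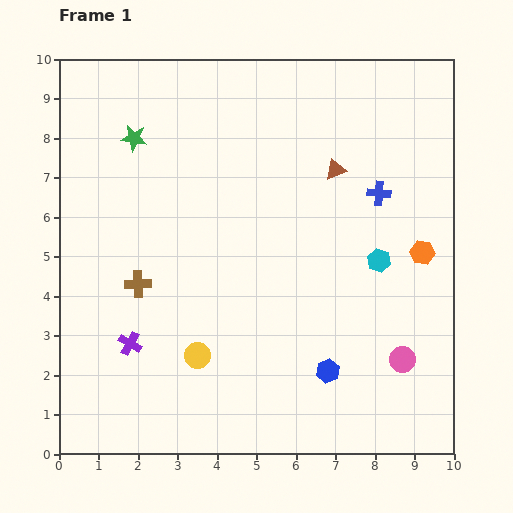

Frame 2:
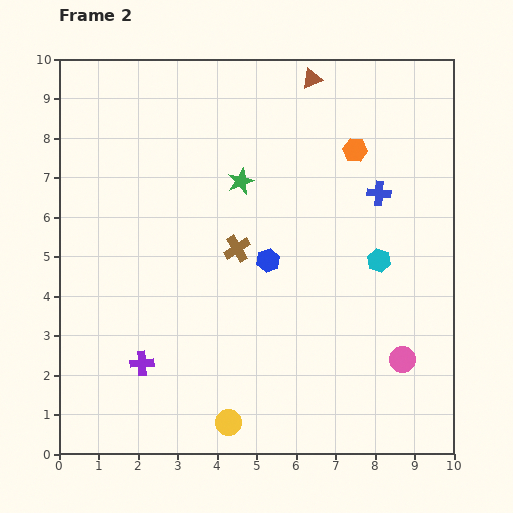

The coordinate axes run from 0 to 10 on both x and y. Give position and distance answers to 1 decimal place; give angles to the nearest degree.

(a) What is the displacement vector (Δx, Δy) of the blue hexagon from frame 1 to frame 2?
(-1.5, 2.8)

The blue hexagon was at (6.8, 2.1) in frame 1 and (5.3, 4.9) in frame 2.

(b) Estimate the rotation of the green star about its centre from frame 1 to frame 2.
31° counter-clockwise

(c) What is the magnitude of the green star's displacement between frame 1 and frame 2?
2.9

The green star moved from (1.9, 8.0) to (4.6, 6.9), a distance of √(2.7² + 1.1²) ≈ 2.9.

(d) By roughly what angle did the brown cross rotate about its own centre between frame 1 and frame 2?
29° counter-clockwise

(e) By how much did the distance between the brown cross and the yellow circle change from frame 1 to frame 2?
+2.1

Distance in frame 1: 2.3. Distance in frame 2: 4.4.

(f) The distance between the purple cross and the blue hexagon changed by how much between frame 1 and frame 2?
-0.9

Distance in frame 1: 5.0. Distance in frame 2: 4.1.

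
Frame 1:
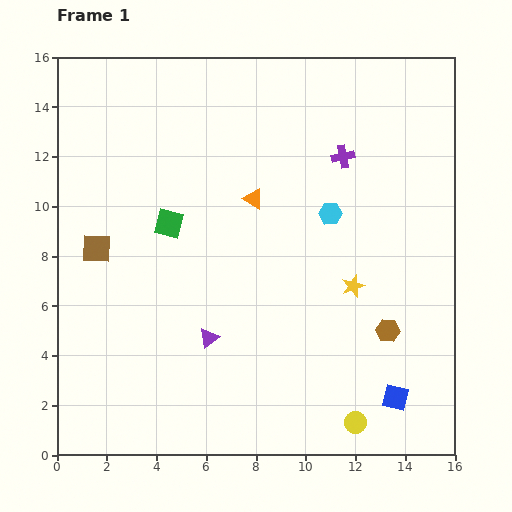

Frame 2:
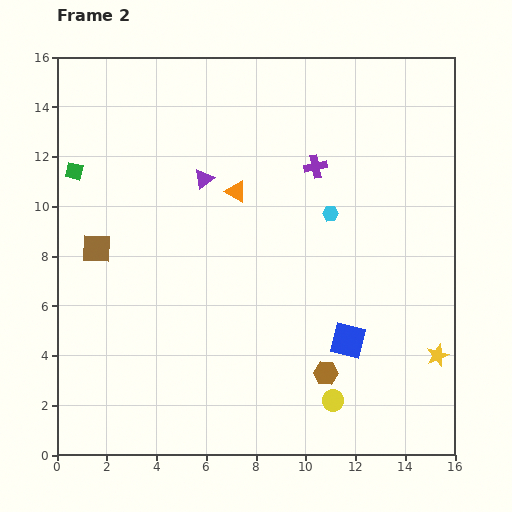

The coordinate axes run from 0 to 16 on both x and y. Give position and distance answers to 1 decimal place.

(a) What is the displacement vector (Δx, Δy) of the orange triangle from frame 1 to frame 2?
(-0.7, 0.3)

The orange triangle was at (7.9, 10.3) in frame 1 and (7.2, 10.6) in frame 2.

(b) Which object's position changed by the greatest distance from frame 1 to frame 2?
the purple triangle

(moved 6.4; next 4.4)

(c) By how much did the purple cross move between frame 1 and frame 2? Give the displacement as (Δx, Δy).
(-1.1, -0.4)

The purple cross was at (11.5, 12.0) in frame 1 and (10.4, 11.6) in frame 2.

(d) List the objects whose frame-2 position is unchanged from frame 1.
the brown square, the cyan hexagon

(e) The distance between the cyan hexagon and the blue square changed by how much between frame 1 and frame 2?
-2.7

Distance in frame 1: 7.8. Distance in frame 2: 5.1.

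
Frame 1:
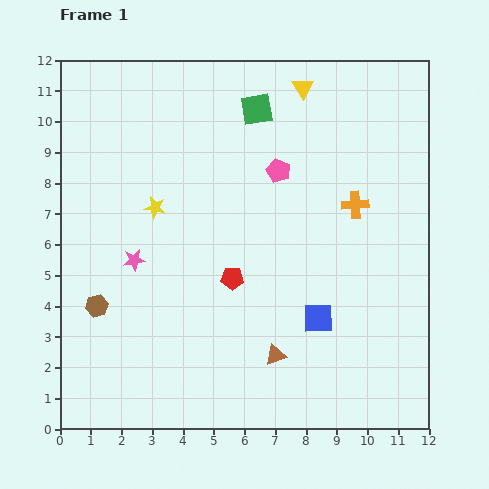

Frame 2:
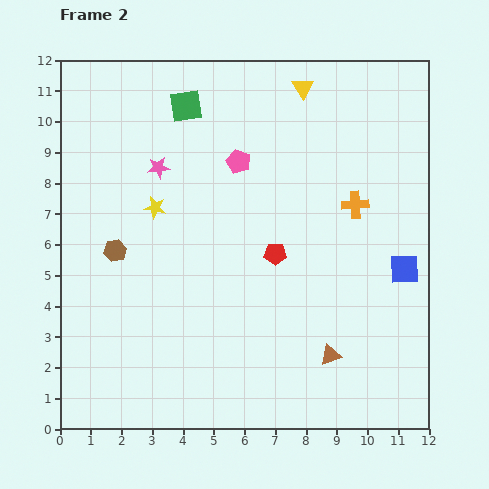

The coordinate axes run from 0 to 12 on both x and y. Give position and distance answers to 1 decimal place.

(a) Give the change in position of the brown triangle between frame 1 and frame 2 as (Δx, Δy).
(1.8, 0.0)

The brown triangle was at (7.0, 2.4) in frame 1 and (8.8, 2.4) in frame 2.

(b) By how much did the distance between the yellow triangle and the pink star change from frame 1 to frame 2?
-2.4

Distance in frame 1: 7.8. Distance in frame 2: 5.4.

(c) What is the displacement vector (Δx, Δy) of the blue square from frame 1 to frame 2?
(2.8, 1.6)

The blue square was at (8.4, 3.6) in frame 1 and (11.2, 5.2) in frame 2.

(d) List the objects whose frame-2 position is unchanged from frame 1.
the yellow triangle, the orange cross, the yellow star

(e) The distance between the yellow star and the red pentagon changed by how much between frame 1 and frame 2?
+0.8

Distance in frame 1: 3.4. Distance in frame 2: 4.2.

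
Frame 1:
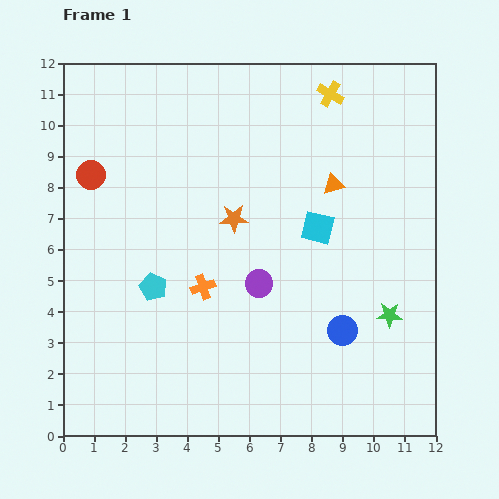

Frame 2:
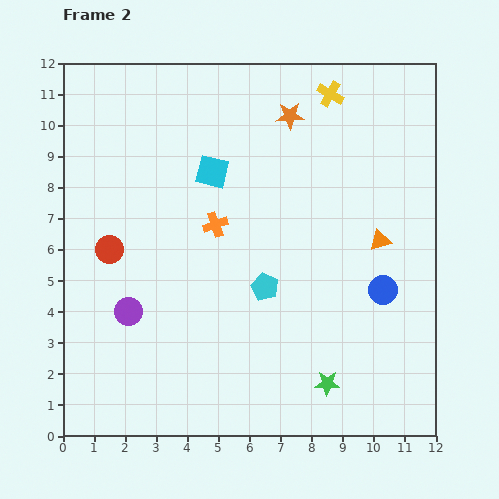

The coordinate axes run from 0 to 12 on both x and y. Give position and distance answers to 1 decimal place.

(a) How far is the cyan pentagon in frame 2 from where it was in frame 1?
3.6

The cyan pentagon moved from (2.9, 4.8) to (6.5, 4.8), a distance of √(3.6² + 0.0²) ≈ 3.6.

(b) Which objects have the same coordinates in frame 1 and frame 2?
the yellow cross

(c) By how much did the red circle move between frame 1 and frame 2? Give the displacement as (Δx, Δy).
(0.6, -2.4)

The red circle was at (0.9, 8.4) in frame 1 and (1.5, 6.0) in frame 2.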